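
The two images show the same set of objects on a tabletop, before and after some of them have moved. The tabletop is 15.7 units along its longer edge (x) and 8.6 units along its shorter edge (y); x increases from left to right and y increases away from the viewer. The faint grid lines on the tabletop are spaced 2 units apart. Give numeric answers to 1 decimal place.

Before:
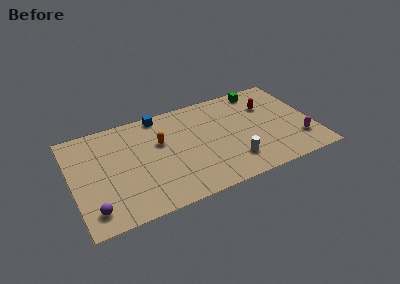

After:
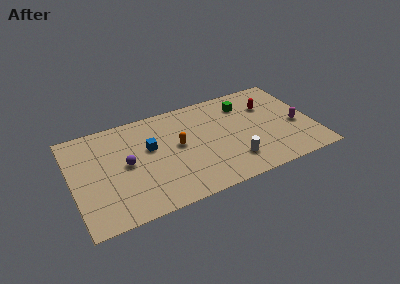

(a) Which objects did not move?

the red capsule and the white cylinder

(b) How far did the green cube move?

1.5

From (12.7, 7.6) to (11.5, 6.7), the green cube covered √(1.2² + 0.9²) ≈ 1.5 units.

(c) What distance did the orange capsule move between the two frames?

1.3

From (5.8, 5.4) to (6.9, 4.7), the orange capsule covered √(1.1² + 0.7²) ≈ 1.3 units.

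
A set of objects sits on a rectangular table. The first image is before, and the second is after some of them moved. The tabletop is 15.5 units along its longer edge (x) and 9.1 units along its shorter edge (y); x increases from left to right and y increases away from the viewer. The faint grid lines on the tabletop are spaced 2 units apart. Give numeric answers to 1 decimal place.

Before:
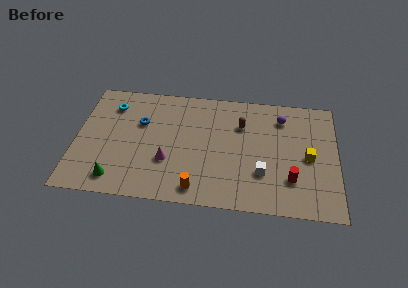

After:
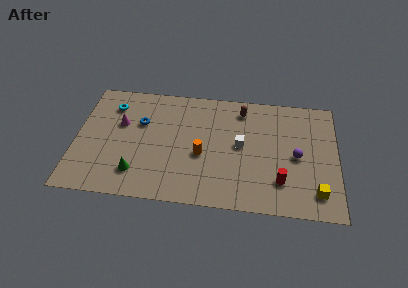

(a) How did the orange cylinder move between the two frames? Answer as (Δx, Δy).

(0.2, 2.6)

The orange cylinder was at about (7.3, 1.2) and moved to about (7.5, 3.8).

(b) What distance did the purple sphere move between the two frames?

3.0

The purple sphere moved from about (12.2, 7.2) to (13.1, 4.3), a distance of √(0.9² + 2.9²) ≈ 3.0.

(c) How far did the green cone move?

1.3

The green cone moved from about (2.5, 1.4) to (3.7, 2.0), a distance of √(1.2² + 0.6²) ≈ 1.3.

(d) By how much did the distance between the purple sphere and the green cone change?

-1.6

The distance was about 11.3 in the first image and 9.7 in the second, so they moved 1.6 units closer together.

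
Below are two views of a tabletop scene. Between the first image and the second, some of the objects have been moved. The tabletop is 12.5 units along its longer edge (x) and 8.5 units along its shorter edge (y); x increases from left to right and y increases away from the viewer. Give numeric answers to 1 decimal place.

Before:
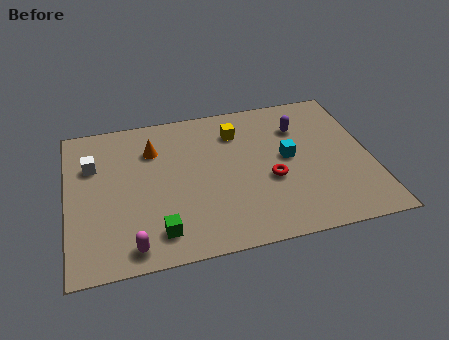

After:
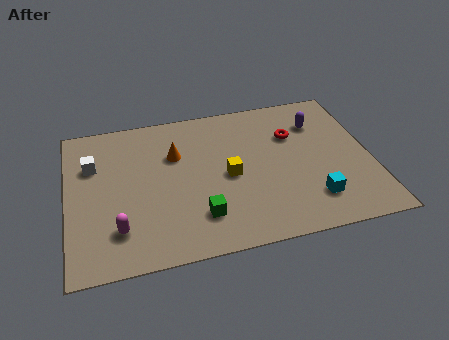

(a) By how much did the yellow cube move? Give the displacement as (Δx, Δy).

(-0.5, -2.5)

From the two frames, the yellow cube sits at roughly (7.1, 6.5) before and (6.6, 4.0) after.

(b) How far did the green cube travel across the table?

1.8

From (3.6, 1.5) to (5.3, 2.0), the green cube covered √(1.7² + 0.5²) ≈ 1.8 units.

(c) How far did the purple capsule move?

0.8

The purple capsule was near (9.7, 6.2) before and (10.5, 6.3) after, so it travelled √(0.8² + 0.1²) ≈ 0.8 units.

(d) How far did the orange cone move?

1.0

The orange cone moved from about (3.6, 6.2) to (4.5, 5.7), a distance of √(0.9² + 0.5²) ≈ 1.0.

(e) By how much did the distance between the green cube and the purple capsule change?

-1.0

They were about 7.7 units apart before and 6.7 after — 1.0 units closer together.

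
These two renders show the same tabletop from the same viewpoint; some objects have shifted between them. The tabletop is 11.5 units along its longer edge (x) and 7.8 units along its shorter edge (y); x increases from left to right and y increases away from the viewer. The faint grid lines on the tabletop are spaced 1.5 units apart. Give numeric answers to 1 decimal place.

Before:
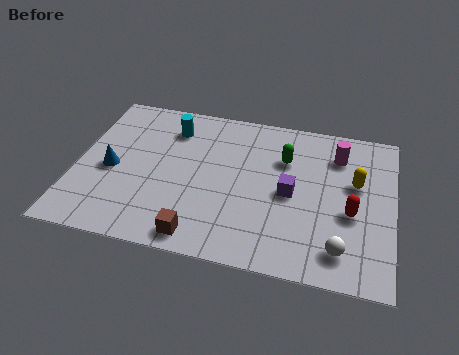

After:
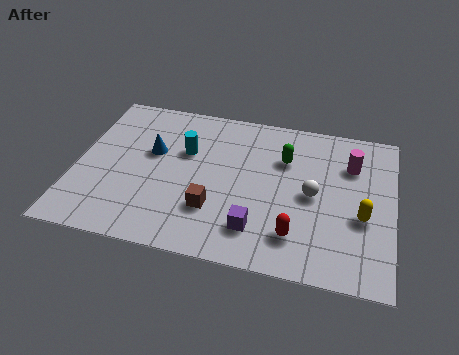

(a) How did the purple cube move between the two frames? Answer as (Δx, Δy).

(-1.1, -2.0)

The purple cube started near (7.8, 3.7) and ended near (6.7, 1.7).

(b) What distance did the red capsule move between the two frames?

2.4

The red capsule moved from about (10.0, 3.2) to (8.1, 1.7), a distance of √(1.9² + 1.5²) ≈ 2.4.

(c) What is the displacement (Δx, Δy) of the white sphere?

(-1.1, 2.4)

The white sphere was at about (9.7, 1.4) and moved to about (8.6, 3.8).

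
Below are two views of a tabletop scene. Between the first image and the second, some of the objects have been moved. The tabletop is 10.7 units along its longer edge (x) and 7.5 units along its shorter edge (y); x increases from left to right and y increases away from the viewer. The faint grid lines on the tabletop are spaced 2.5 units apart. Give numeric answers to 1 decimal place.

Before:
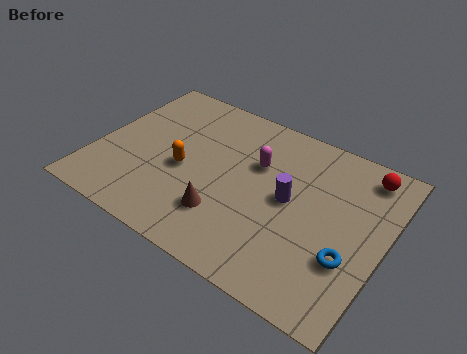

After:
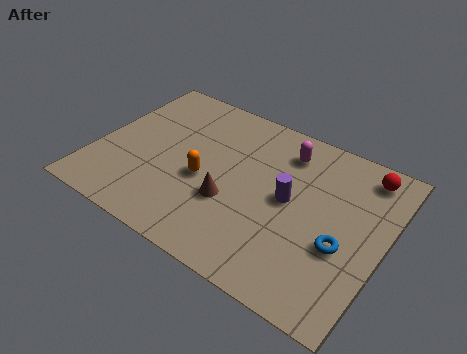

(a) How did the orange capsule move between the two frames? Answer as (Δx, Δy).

(0.8, -0.1)

From the two frames, the orange capsule sits at roughly (3.3, 3.3) before and (4.1, 3.2) after.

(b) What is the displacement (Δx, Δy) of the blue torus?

(-0.3, 0.4)

From the two frames, the blue torus sits at roughly (9.6, 2.5) before and (9.3, 2.9) after.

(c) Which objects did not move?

the purple cylinder and the red sphere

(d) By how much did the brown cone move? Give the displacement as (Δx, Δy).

(0.1, 0.7)

The brown cone was at about (5.1, 2.0) and moved to about (5.2, 2.7).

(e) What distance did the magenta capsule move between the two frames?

1.4

The magenta capsule moved from about (5.8, 4.9) to (6.7, 6.0), a distance of √(0.9² + 1.1²) ≈ 1.4.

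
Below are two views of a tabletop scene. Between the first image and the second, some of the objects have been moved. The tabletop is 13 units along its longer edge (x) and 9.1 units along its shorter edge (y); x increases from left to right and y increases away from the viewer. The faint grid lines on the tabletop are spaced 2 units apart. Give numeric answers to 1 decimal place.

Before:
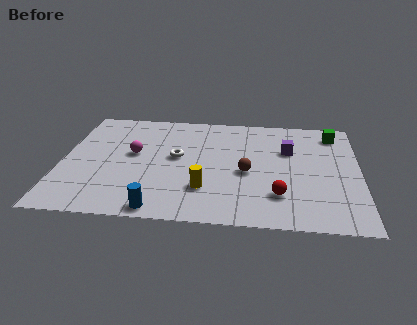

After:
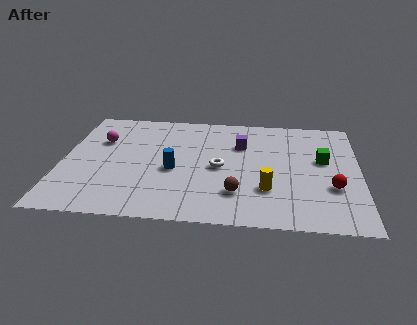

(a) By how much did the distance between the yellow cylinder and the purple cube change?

-1.2

They were about 5.0 units apart before and 3.8 after — 1.2 units closer together.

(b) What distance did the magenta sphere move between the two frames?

1.8

From (3.1, 5.1) to (1.6, 6.1), the magenta sphere covered √(1.5² + 1.0²) ≈ 1.8 units.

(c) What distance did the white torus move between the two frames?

2.0

From (5.0, 5.0) to (6.9, 4.3), the white torus covered √(1.9² + 0.7²) ≈ 2.0 units.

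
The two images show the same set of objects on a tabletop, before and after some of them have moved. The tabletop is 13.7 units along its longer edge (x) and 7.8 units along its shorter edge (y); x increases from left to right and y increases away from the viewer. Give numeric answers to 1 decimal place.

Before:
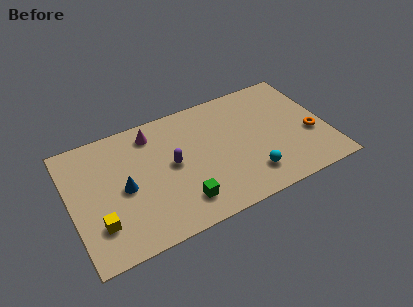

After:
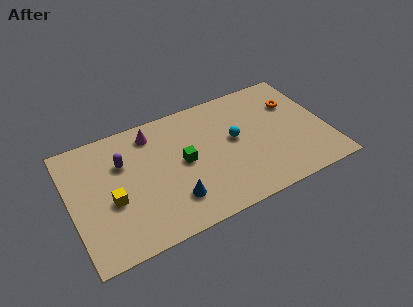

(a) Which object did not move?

the magenta cone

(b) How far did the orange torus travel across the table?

2.5

The orange torus was near (12.8, 3.0) before and (12.2, 5.4) after, so it travelled √(0.6² + 2.4²) ≈ 2.5 units.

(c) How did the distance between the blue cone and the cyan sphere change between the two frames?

-2.5

Before: roughly 6.8 units apart; after: 4.3. That's 2.5 units closer together.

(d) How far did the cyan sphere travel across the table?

2.6

The cyan sphere was near (9.3, 1.7) before and (8.8, 4.3) after, so it travelled √(0.5² + 2.6²) ≈ 2.6 units.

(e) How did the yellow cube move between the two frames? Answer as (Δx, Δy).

(0.8, 1.1)

The yellow cube was at about (1.3, 2.1) and moved to about (2.1, 3.2).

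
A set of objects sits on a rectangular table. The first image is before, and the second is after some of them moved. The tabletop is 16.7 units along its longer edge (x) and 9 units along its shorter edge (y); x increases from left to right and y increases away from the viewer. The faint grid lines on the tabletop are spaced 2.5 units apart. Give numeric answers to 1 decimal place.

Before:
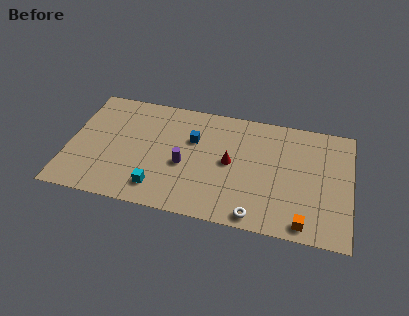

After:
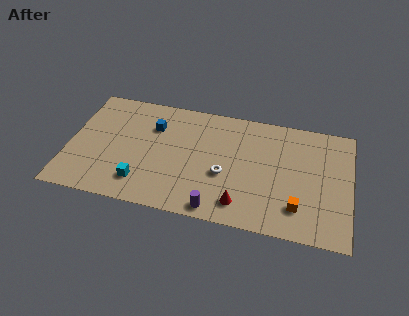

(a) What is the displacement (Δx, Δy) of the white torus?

(-2.0, 2.7)

From the two frames, the white torus sits at roughly (11.3, 0.9) before and (9.3, 3.6) after.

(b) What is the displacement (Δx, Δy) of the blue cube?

(-2.4, 0.5)

The blue cube was at about (7.3, 5.9) and moved to about (4.9, 6.4).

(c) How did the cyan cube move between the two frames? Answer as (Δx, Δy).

(-1.0, 0.2)

From the two frames, the cyan cube sits at roughly (5.5, 1.7) before and (4.5, 1.9) after.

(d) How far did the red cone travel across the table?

3.1

From (9.6, 4.6) to (10.4, 1.6), the red cone covered √(0.8² + 3.0²) ≈ 3.1 units.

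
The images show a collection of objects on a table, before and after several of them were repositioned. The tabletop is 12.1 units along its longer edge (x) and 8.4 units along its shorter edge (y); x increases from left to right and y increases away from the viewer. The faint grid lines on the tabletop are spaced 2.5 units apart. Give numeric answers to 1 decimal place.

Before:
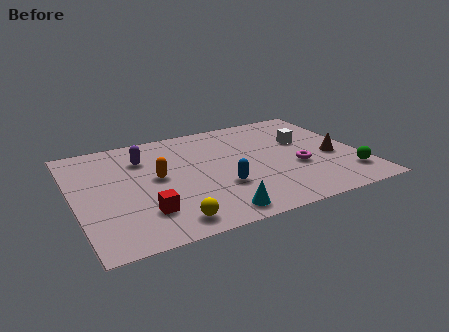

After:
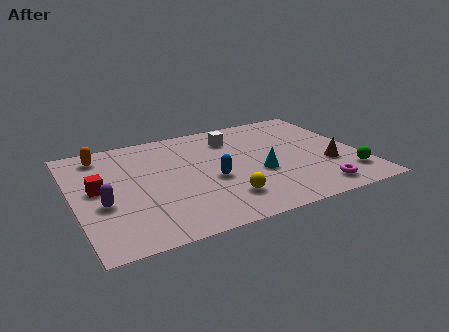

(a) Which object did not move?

the green sphere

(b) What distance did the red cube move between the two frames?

2.9

From (2.7, 2.1) to (1.0, 4.5), the red cube covered √(1.7² + 2.4²) ≈ 2.9 units.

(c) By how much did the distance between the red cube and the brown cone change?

+1.4

The distance was about 8.3 in the first image and 9.7 in the second, so they moved 1.4 units further apart.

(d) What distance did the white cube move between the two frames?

3.2

The white cube was near (9.9, 5.2) before and (7.0, 6.5) after, so it travelled √(2.9² + 1.3²) ≈ 3.2 units.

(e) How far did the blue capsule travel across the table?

0.8

The blue capsule moved from about (6.0, 2.8) to (5.7, 3.5), a distance of √(0.3² + 0.7²) ≈ 0.8.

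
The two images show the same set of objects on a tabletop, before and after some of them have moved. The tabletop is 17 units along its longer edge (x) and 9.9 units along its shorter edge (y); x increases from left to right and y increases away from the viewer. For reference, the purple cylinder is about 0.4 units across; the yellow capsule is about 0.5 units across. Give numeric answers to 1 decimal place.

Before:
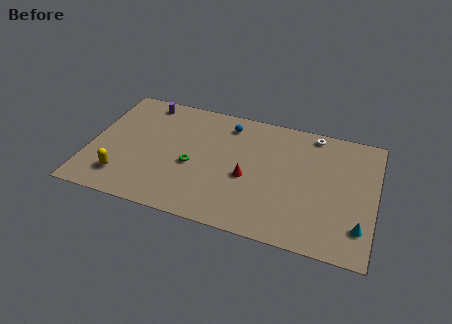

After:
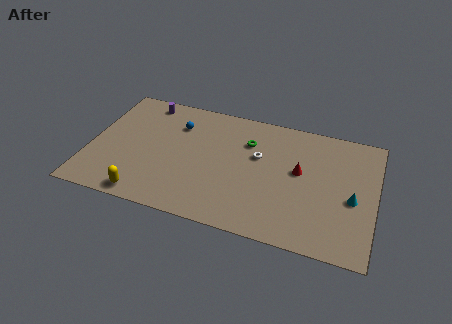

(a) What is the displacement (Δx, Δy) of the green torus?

(3.1, 2.9)

The green torus was at about (6.2, 4.2) and moved to about (9.3, 7.1).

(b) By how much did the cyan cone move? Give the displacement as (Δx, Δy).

(-0.5, 2.0)

From the two frames, the cyan cone sits at roughly (16.2, 2.3) before and (15.7, 4.3) after.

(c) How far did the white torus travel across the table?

4.2

The white torus was near (13.1, 8.9) before and (10.0, 6.1) after, so it travelled √(3.1² + 2.8²) ≈ 4.2 units.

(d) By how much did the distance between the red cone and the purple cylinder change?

+2.1

The distance was about 8.0 in the first image and 10.1 in the second, so they moved 2.1 units further apart.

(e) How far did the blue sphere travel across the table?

3.1

From (8.0, 8.2) to (5.0, 7.3), the blue sphere covered √(3.0² + 0.9²) ≈ 3.1 units.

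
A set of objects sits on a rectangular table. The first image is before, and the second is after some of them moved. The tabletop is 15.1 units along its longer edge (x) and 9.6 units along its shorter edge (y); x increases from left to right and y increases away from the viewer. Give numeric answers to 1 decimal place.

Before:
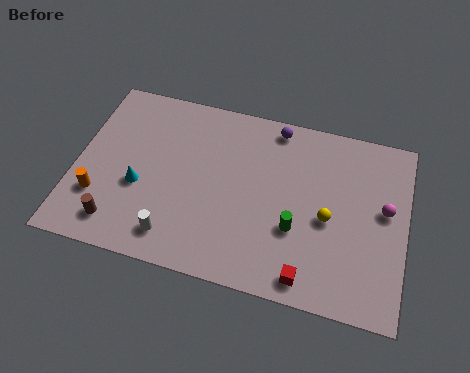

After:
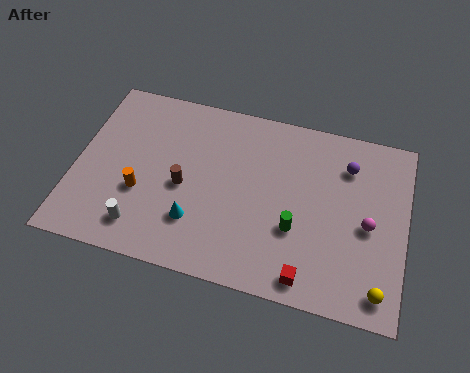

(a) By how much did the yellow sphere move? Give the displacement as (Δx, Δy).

(2.5, -3.0)

From the two frames, the yellow sphere sits at roughly (11.6, 4.3) before and (14.1, 1.3) after.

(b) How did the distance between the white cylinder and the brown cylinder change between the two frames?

+0.5

They were about 2.6 units apart before and 3.1 after — 0.5 units further apart.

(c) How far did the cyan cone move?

3.0

The cyan cone moved from about (3.0, 3.8) to (5.7, 2.6), a distance of √(2.7² + 1.2²) ≈ 3.0.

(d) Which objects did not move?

the green cylinder and the red cube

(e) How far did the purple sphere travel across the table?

3.6

The purple sphere moved from about (8.9, 8.6) to (12.3, 7.3), a distance of √(3.4² + 1.3²) ≈ 3.6.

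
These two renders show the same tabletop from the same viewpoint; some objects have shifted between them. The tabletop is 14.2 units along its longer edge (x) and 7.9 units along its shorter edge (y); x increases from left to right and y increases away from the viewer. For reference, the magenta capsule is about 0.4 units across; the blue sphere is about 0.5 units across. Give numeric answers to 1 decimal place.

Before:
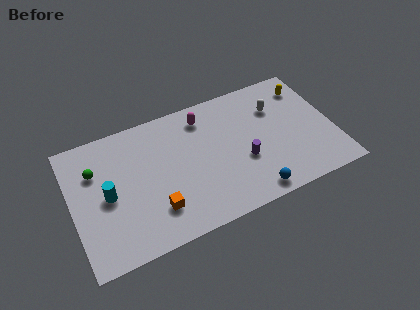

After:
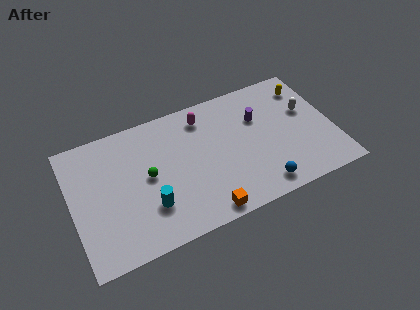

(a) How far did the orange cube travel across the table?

2.8

The orange cube was near (4.3, 2.0) before and (6.8, 0.8) after, so it travelled √(2.5² + 1.2²) ≈ 2.8 units.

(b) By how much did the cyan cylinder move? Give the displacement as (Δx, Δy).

(2.1, -1.5)

The cyan cylinder started near (1.9, 3.8) and ended near (4.0, 2.3).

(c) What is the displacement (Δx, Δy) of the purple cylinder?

(1.1, 2.3)

The purple cylinder was at about (9.2, 3.0) and moved to about (10.3, 5.3).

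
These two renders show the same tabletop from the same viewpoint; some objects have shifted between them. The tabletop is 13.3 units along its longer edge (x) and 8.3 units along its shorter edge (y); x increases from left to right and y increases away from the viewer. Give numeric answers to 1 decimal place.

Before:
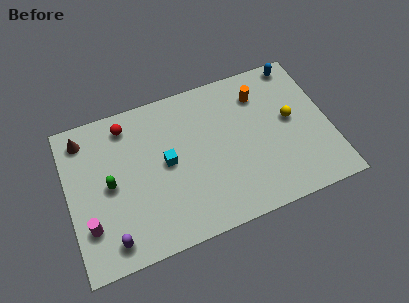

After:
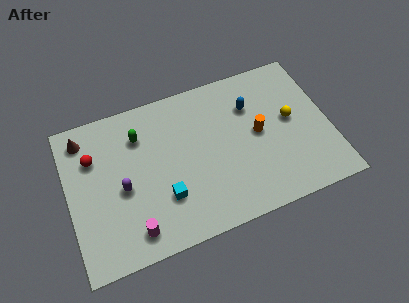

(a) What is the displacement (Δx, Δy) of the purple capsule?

(0.8, 2.5)

From the two frames, the purple capsule sits at roughly (1.9, 1.2) before and (2.7, 3.7) after.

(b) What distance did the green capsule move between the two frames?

2.7

From (2.1, 4.1) to (3.8, 6.2), the green capsule covered √(1.7² + 2.1²) ≈ 2.7 units.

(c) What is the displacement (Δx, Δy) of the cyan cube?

(-0.3, -1.8)

The cyan cube was at about (5.0, 4.3) and moved to about (4.7, 2.5).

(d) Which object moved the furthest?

the blue capsule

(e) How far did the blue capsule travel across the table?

3.1

The blue capsule was near (12.1, 7.5) before and (9.5, 5.9) after, so it travelled √(2.6² + 1.6²) ≈ 3.1 units.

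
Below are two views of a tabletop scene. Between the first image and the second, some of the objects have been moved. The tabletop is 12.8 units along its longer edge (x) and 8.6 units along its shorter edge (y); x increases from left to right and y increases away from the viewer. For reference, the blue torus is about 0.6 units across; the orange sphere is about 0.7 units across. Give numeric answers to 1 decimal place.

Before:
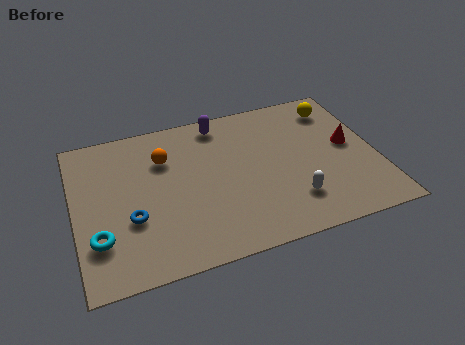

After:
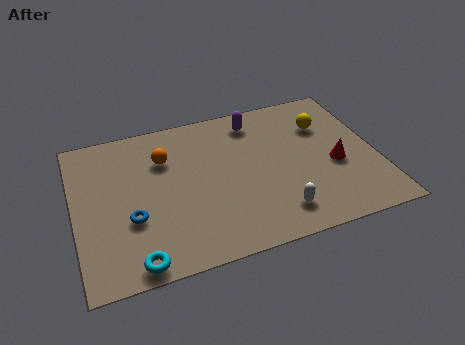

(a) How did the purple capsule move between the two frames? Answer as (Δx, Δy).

(1.5, -0.3)

From the two frames, the purple capsule sits at roughly (6.4, 7.5) before and (7.9, 7.2) after.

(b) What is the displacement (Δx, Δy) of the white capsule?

(-0.7, -0.5)

From the two frames, the white capsule sits at roughly (9.0, 2.1) before and (8.3, 1.6) after.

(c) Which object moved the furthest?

the cyan torus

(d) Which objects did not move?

the orange sphere and the blue torus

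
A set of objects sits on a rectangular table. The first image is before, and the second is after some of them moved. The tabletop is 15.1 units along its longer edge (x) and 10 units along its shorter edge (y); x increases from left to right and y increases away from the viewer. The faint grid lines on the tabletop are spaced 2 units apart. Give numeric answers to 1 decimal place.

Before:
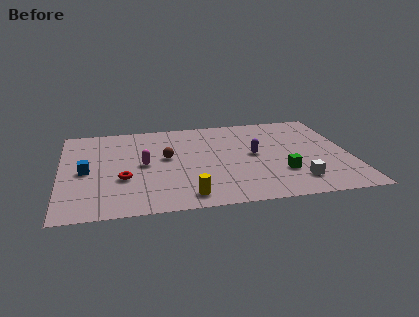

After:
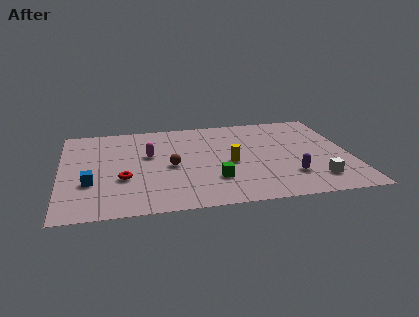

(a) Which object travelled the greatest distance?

the yellow cylinder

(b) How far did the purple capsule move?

3.1

The purple capsule was near (10.1, 5.2) before and (11.8, 2.6) after, so it travelled √(1.7² + 2.6²) ≈ 3.1 units.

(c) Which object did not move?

the red torus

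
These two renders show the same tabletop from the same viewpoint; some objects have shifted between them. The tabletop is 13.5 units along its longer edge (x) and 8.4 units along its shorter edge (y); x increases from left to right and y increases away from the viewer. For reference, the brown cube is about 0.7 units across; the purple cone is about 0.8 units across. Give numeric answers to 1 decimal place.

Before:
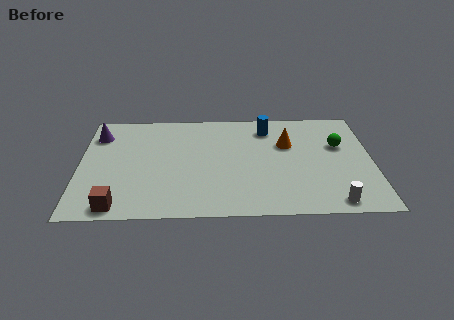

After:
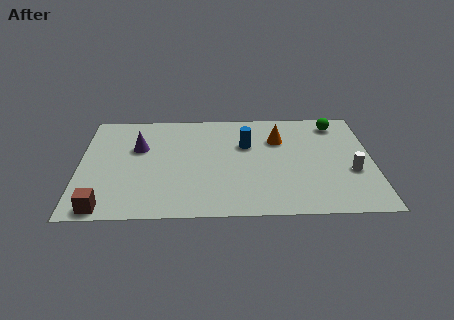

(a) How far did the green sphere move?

1.8

From (12.0, 5.3) to (11.9, 7.1), the green sphere covered √(0.1² + 1.8²) ≈ 1.8 units.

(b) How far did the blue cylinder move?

1.6

From (8.7, 6.8) to (7.7, 5.5), the blue cylinder covered √(1.0² + 1.3²) ≈ 1.6 units.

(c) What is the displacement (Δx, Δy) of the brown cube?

(-0.6, -0.1)

The brown cube was at about (1.8, 0.9) and moved to about (1.2, 0.8).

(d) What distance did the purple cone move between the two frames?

2.2

The purple cone moved from about (0.8, 6.5) to (2.7, 5.4), a distance of √(1.9² + 1.1²) ≈ 2.2.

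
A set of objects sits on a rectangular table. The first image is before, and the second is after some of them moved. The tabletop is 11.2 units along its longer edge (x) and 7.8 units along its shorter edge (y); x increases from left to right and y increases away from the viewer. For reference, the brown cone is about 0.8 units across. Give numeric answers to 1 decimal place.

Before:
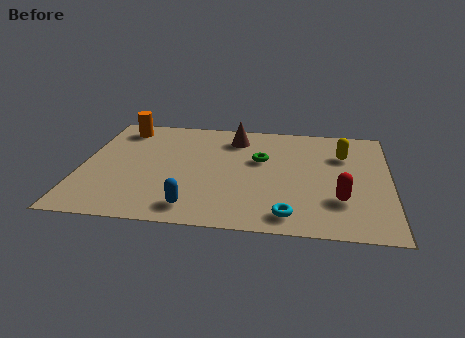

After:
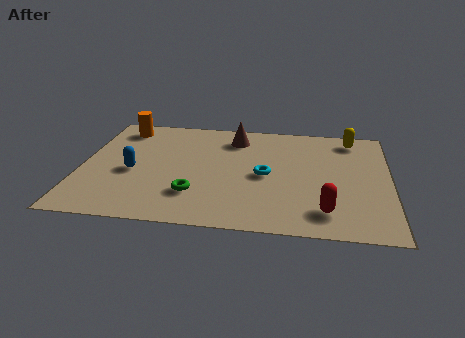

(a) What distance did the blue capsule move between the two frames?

3.2

The blue capsule moved from about (4.2, 1.2) to (1.9, 3.4), a distance of √(2.3² + 2.2²) ≈ 3.2.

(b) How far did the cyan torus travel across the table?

2.8

From (7.6, 1.1) to (6.7, 3.7), the cyan torus covered √(0.9² + 2.6²) ≈ 2.8 units.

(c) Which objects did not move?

the orange cylinder and the brown cone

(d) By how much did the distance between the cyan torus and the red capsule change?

+0.9

They were about 2.2 units apart before and 3.1 after — 0.9 units further apart.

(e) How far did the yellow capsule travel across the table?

1.2

The yellow capsule was near (9.5, 5.5) before and (9.8, 6.7) after, so it travelled √(0.3² + 1.2²) ≈ 1.2 units.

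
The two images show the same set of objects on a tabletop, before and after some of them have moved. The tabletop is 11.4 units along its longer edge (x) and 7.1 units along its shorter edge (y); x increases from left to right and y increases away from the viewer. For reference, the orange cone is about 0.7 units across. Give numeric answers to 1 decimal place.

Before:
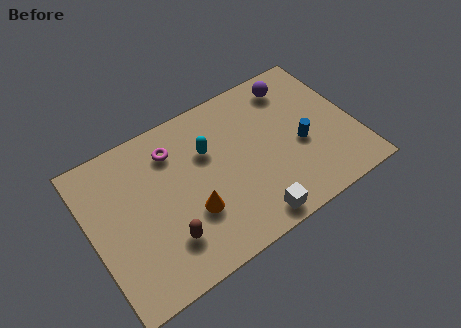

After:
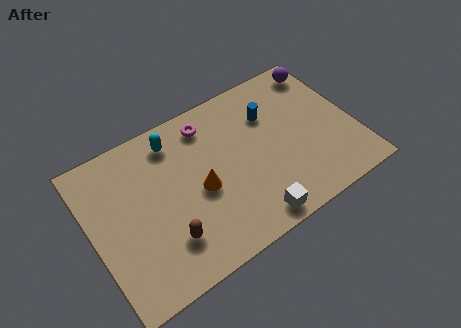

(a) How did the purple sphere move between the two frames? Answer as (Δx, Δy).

(1.4, 0.2)

From the two frames, the purple sphere sits at roughly (9.2, 5.9) before and (10.6, 6.1) after.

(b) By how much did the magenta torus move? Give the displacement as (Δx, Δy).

(1.6, 0.4)

From the two frames, the magenta torus sits at roughly (3.8, 5.5) before and (5.4, 5.9) after.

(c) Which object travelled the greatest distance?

the blue cylinder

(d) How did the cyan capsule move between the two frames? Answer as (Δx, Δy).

(-1.3, 1.2)

The cyan capsule started near (5.2, 4.7) and ended near (3.9, 5.9).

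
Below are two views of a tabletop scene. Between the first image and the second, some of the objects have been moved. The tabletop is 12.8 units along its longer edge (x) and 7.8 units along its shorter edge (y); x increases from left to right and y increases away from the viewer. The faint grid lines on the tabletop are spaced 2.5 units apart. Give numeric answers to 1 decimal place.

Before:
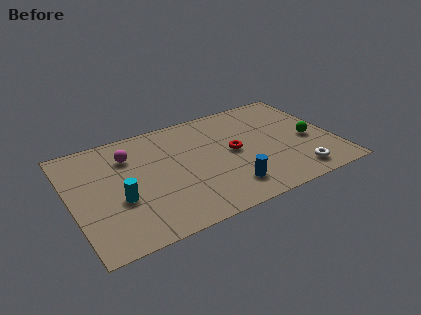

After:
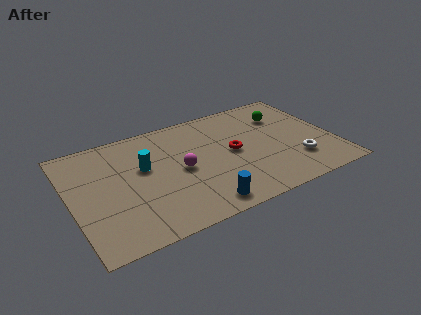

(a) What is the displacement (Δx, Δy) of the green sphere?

(-0.9, 2.3)

From the two frames, the green sphere sits at roughly (11.6, 3.4) before and (10.7, 5.7) after.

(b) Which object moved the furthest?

the magenta sphere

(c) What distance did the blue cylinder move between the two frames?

1.5

The blue cylinder was near (7.3, 1.6) before and (5.9, 1.0) after, so it travelled √(1.4² + 0.6²) ≈ 1.5 units.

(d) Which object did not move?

the red torus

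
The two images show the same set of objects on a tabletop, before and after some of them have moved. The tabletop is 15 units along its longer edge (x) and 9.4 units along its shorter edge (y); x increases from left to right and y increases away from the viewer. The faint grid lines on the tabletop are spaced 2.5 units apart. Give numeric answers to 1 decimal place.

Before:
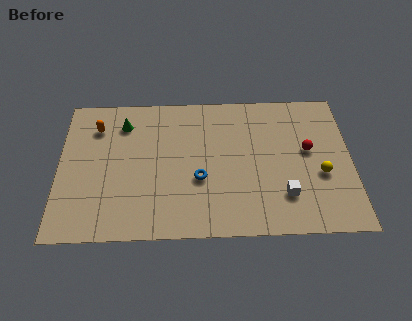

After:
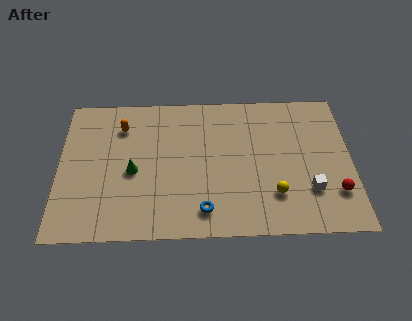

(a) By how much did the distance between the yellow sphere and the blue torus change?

-2.5

Before: roughly 6.2 units apart; after: 3.7. That's 2.5 units closer together.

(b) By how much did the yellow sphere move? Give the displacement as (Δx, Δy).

(-2.4, -1.2)

The yellow sphere started near (13.4, 3.7) and ended near (11.0, 2.5).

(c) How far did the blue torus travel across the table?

2.0

From (7.2, 3.6) to (7.4, 1.6), the blue torus covered √(0.2² + 2.0²) ≈ 2.0 units.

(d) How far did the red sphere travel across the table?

3.1

The red sphere was near (12.8, 5.3) before and (14.1, 2.5) after, so it travelled √(1.3² + 2.8²) ≈ 3.1 units.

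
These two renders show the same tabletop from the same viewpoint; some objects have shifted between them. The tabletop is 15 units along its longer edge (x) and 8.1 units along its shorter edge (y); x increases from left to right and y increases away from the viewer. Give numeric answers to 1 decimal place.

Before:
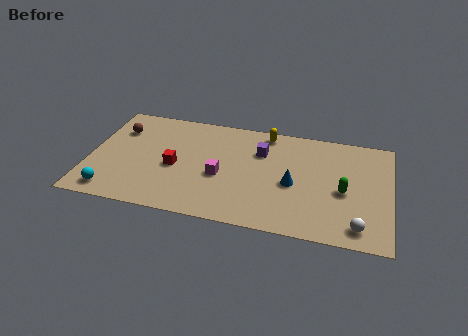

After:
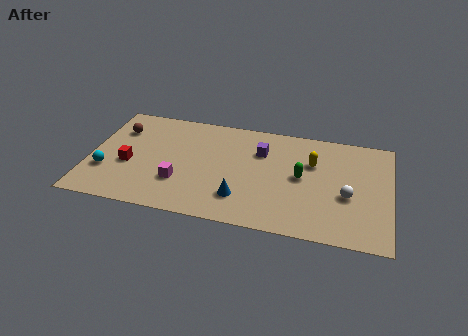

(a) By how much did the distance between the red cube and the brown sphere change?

-1.1

Before: roughly 3.8 units apart; after: 2.7. That's 1.1 units closer together.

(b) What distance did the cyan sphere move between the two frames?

1.6

The cyan sphere was near (1.3, 1.1) before and (0.9, 2.6) after, so it travelled √(0.4² + 1.5²) ≈ 1.6 units.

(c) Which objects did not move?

the brown sphere and the purple cube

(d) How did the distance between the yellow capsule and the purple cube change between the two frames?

+1.1

The distance was about 1.5 in the first image and 2.6 in the second, so they moved 1.1 units further apart.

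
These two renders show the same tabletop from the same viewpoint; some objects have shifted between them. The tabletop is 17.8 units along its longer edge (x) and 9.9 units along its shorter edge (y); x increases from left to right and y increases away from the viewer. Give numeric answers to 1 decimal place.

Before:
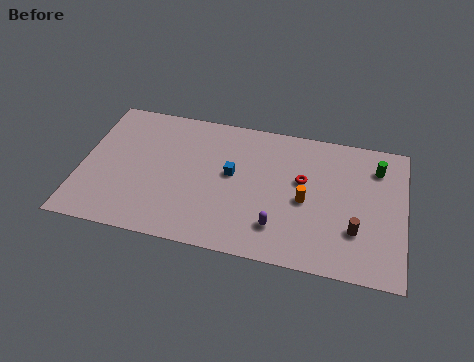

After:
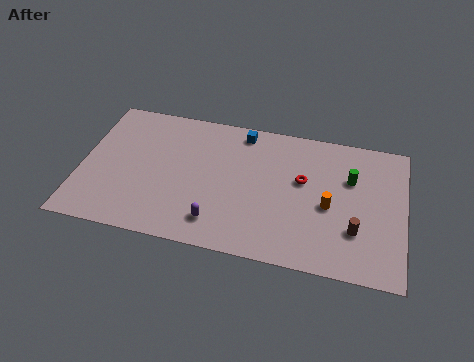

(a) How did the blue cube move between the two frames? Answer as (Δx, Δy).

(0.4, 3.2)

From the two frames, the blue cube sits at roughly (8.3, 5.5) before and (8.7, 8.7) after.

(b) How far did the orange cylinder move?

1.3

The orange cylinder moved from about (12.4, 4.5) to (13.7, 4.4), a distance of √(1.3² + 0.1²) ≈ 1.3.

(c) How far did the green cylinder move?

1.8

From (16.2, 7.7) to (14.8, 6.6), the green cylinder covered √(1.4² + 1.1²) ≈ 1.8 units.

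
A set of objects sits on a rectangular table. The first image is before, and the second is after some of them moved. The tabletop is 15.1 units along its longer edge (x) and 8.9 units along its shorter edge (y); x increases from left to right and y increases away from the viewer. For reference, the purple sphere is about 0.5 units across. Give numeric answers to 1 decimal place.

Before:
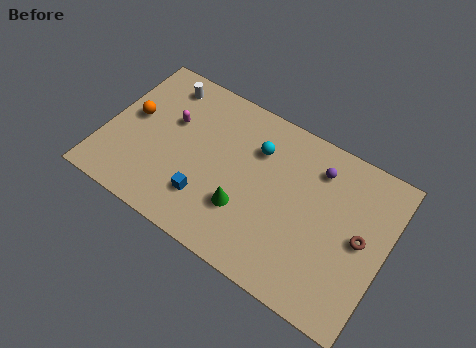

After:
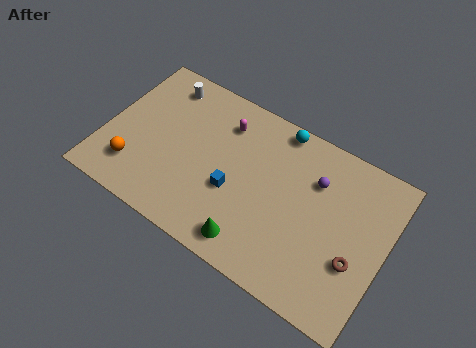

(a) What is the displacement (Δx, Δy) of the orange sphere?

(0.6, -2.8)

From the two frames, the orange sphere sits at roughly (1.3, 4.9) before and (1.9, 2.1) after.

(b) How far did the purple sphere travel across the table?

0.7

The purple sphere was near (11.1, 7.0) before and (11.1, 6.3) after, so it travelled √(0.0² + 0.7²) ≈ 0.7 units.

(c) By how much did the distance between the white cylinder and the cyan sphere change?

+0.8

They were about 5.5 units apart before and 6.3 after — 0.8 units further apart.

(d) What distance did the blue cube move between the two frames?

1.8

From (5.8, 2.3) to (7.1, 3.5), the blue cube covered √(1.3² + 1.2²) ≈ 1.8 units.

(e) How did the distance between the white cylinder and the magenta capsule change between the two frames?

+1.5

The distance was about 2.1 in the first image and 3.6 in the second, so they moved 1.5 units further apart.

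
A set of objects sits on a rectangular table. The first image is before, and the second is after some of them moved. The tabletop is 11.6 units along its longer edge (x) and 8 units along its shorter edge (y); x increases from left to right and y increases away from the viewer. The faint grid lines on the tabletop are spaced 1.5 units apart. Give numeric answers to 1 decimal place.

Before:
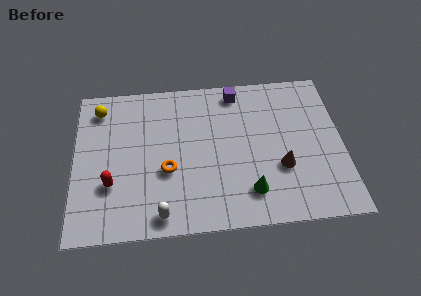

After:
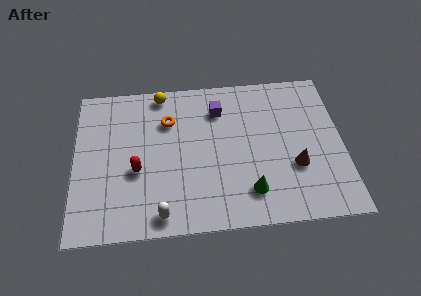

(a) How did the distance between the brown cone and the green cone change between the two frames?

+0.5

Before: roughly 1.8 units apart; after: 2.3. That's 0.5 units further apart.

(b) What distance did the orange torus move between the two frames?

2.6

The orange torus was near (4.0, 3.1) before and (4.1, 5.7) after, so it travelled √(0.1² + 2.6²) ≈ 2.6 units.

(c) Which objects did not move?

the green cone and the white capsule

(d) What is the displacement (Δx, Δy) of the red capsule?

(1.1, 0.6)

The red capsule was at about (1.6, 2.6) and moved to about (2.7, 3.2).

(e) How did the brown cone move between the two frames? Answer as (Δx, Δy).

(0.6, 0.0)

From the two frames, the brown cone sits at roughly (8.9, 2.8) before and (9.5, 2.8) after.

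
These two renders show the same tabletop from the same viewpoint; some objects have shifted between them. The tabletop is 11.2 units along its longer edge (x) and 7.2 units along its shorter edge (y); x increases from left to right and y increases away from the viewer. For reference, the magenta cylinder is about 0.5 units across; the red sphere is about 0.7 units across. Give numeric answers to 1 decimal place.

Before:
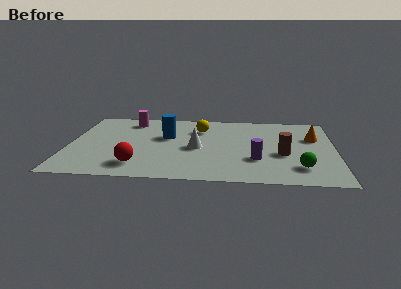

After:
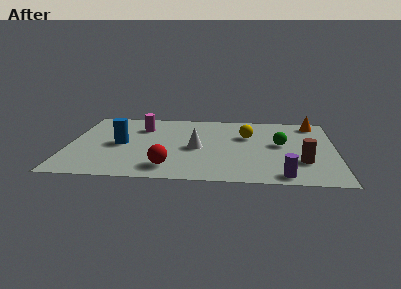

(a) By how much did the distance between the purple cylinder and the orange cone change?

+2.2

The distance was about 3.4 in the first image and 5.6 in the second, so they moved 2.2 units further apart.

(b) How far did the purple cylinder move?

1.9

From (7.9, 2.3) to (9.0, 0.8), the purple cylinder covered √(1.1² + 1.5²) ≈ 1.9 units.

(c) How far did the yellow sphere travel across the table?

2.1

The yellow sphere was near (5.5, 5.3) before and (7.5, 4.7) after, so it travelled √(2.0² + 0.6²) ≈ 2.1 units.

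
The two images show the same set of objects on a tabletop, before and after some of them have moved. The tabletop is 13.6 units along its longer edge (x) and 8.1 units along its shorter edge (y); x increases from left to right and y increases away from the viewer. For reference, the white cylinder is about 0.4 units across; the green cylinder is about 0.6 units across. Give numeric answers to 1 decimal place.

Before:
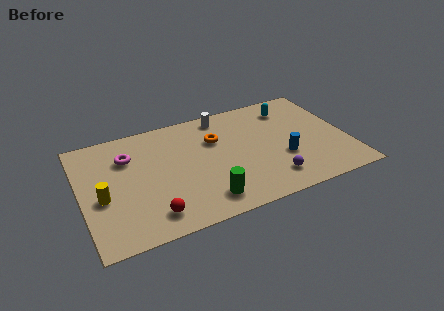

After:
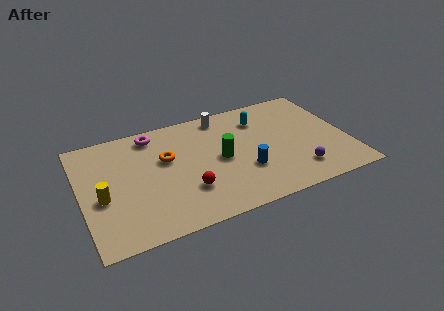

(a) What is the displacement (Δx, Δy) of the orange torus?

(-2.6, -0.5)

The orange torus was at about (7.0, 5.5) and moved to about (4.4, 5.0).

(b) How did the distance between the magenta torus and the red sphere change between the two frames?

+0.3

Before: roughly 4.5 units apart; after: 4.8. That's 0.3 units further apart.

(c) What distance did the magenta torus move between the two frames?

1.8

The magenta torus moved from about (2.5, 5.8) to (3.9, 7.0), a distance of √(1.4² + 1.2²) ≈ 1.8.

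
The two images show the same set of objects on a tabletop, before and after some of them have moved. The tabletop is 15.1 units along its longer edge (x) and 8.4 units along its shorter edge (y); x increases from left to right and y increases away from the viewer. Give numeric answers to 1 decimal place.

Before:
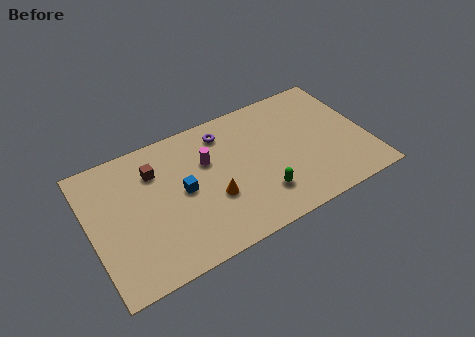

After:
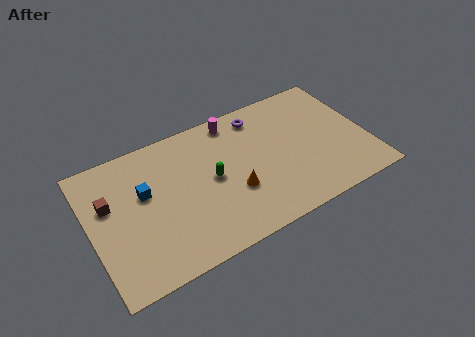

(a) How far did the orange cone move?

1.1

The orange cone was near (6.5, 3.1) before and (7.6, 3.0) after, so it travelled √(1.1² + 0.1²) ≈ 1.1 units.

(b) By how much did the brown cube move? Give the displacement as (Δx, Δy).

(-2.6, -0.9)

From the two frames, the brown cube sits at roughly (3.7, 6.2) before and (1.1, 5.3) after.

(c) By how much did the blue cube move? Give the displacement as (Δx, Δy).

(-2.0, 0.8)

The blue cube was at about (5.0, 4.3) and moved to about (3.0, 5.1).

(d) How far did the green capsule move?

3.3

From (9.0, 2.1) to (6.6, 4.3), the green capsule covered √(2.4² + 2.2²) ≈ 3.3 units.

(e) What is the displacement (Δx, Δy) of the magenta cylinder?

(1.7, 1.9)

The magenta cylinder was at about (6.5, 5.5) and moved to about (8.2, 7.4).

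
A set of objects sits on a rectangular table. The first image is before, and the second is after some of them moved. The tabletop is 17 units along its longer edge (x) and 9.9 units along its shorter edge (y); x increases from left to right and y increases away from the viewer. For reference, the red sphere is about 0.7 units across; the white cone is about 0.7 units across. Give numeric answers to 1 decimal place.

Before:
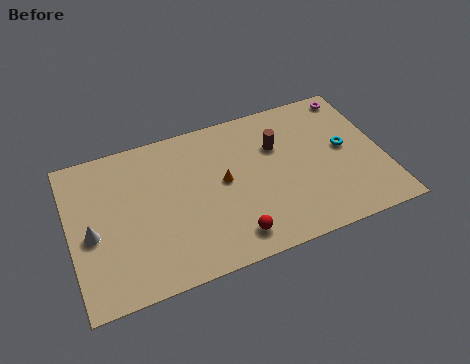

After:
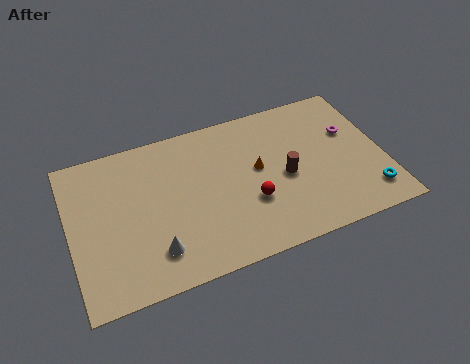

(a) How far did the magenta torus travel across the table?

2.5

The magenta torus moved from about (15.9, 8.8) to (15.4, 6.3), a distance of √(0.5² + 2.5²) ≈ 2.5.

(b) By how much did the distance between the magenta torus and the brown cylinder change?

-0.8

The distance was about 5.0 in the first image and 4.2 in the second, so they moved 0.8 units closer together.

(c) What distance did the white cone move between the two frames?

3.9

The white cone was near (1.1, 4.4) before and (4.3, 2.2) after, so it travelled √(3.2² + 2.2²) ≈ 3.9 units.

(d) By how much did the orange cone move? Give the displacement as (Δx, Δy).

(1.9, 0.2)

The orange cone started near (8.3, 5.3) and ended near (10.2, 5.5).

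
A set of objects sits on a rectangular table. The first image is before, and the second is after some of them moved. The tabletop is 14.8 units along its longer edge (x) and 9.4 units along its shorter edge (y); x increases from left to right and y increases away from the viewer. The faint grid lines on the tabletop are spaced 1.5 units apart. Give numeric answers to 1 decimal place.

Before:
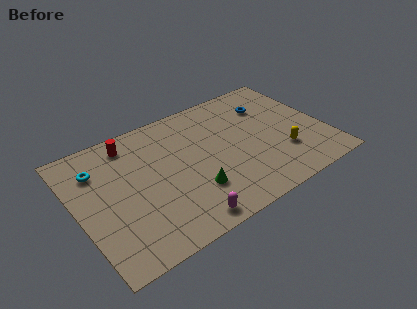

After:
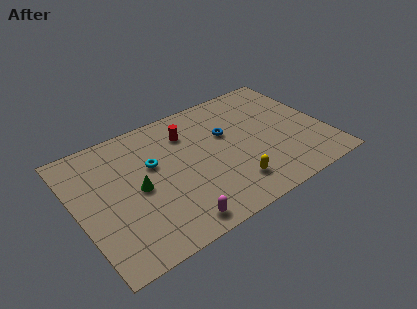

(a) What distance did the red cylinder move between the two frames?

3.4

The red cylinder was near (3.6, 8.0) before and (6.9, 7.1) after, so it travelled √(3.3² + 0.9²) ≈ 3.4 units.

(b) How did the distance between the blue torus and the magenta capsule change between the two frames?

-2.4

The distance was about 8.6 in the first image and 6.2 in the second, so they moved 2.4 units closer together.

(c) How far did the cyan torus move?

3.3

The cyan torus moved from about (1.5, 7.0) to (4.6, 5.8), a distance of √(3.1² + 1.2²) ≈ 3.3.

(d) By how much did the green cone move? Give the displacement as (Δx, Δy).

(-3.0, 1.8)

From the two frames, the green cone sits at roughly (6.5, 2.7) before and (3.5, 4.5) after.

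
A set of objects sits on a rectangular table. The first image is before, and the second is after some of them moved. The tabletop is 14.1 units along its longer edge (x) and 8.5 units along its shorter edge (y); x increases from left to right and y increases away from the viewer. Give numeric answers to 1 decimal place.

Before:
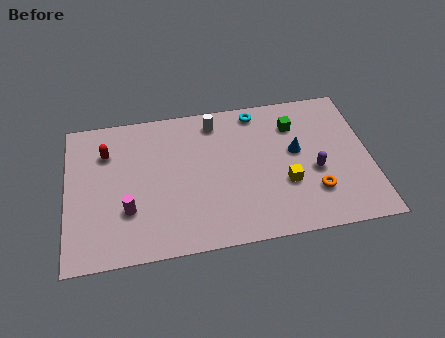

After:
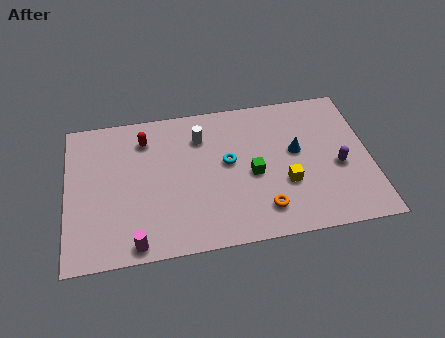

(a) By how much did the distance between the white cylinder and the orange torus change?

-1.2

Before: roughly 6.6 units apart; after: 5.4. That's 1.2 units closer together.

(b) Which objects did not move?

the blue cone and the yellow cube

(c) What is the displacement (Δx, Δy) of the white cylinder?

(-0.7, -0.8)

The white cylinder started near (7.0, 7.2) and ended near (6.3, 6.4).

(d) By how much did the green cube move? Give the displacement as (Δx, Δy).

(-2.1, -2.6)

From the two frames, the green cube sits at roughly (10.7, 6.4) before and (8.6, 3.8) after.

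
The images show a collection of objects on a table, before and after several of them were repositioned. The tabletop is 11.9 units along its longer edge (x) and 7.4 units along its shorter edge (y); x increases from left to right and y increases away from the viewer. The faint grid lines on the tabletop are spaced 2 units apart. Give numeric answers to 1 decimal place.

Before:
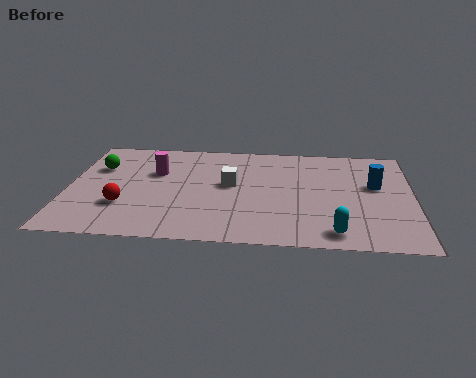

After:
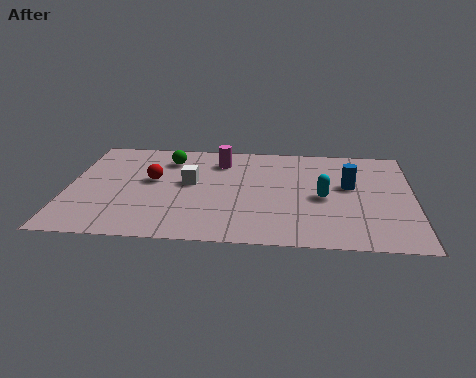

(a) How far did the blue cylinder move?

0.9

The blue cylinder was near (10.6, 4.4) before and (9.7, 4.3) after, so it travelled √(0.9² + 0.1²) ≈ 0.9 units.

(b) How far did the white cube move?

1.4

The white cube moved from about (5.6, 4.1) to (4.2, 4.1), a distance of √(1.4² + 0.0²) ≈ 1.4.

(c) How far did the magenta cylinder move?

2.4

The magenta cylinder moved from about (3.0, 4.8) to (5.2, 5.8), a distance of √(2.2² + 1.0²) ≈ 2.4.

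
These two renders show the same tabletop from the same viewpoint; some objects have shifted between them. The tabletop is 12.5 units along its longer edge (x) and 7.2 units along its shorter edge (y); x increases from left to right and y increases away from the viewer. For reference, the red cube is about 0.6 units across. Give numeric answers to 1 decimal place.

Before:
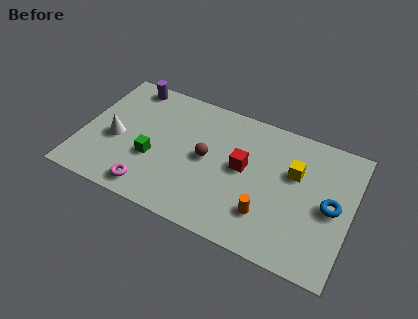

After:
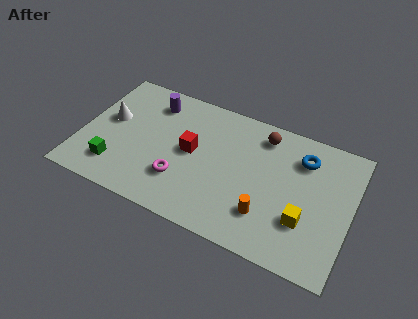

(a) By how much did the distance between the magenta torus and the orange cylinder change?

-1.4

Before: roughly 5.4 units apart; after: 4.0. That's 1.4 units closer together.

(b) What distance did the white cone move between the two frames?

1.1

The white cone was near (1.6, 3.1) before and (1.2, 4.1) after, so it travelled √(0.4² + 1.0²) ≈ 1.1 units.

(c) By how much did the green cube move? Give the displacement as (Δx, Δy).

(-1.6, -1.1)

The green cube started near (3.4, 2.7) and ended near (1.8, 1.6).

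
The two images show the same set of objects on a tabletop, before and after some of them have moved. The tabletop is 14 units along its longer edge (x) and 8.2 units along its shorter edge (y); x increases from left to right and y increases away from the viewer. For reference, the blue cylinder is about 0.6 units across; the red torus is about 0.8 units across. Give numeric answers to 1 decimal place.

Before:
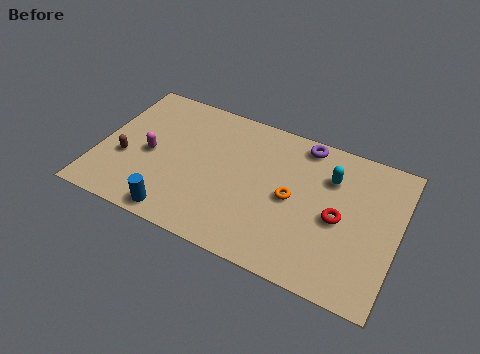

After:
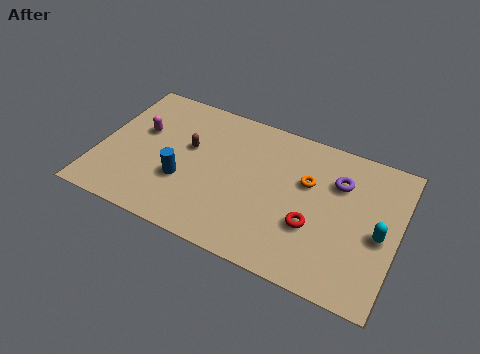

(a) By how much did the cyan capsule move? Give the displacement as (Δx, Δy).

(2.5, -2.2)

The cyan capsule was at about (10.7, 5.9) and moved to about (13.2, 3.7).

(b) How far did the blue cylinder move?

2.0

From (4.1, 0.9) to (4.1, 2.9), the blue cylinder covered √(0.0² + 2.0²) ≈ 2.0 units.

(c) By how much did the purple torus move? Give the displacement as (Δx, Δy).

(1.8, -1.5)

The purple torus was at about (9.3, 7.3) and moved to about (11.1, 5.8).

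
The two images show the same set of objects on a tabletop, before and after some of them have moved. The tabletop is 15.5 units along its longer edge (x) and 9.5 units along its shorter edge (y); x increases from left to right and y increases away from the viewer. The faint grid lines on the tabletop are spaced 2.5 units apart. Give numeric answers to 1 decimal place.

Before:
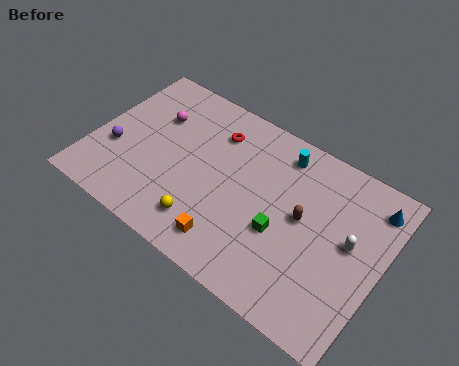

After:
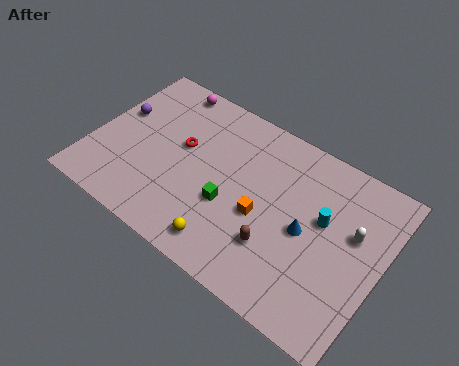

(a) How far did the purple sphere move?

2.2

The purple sphere moved from about (1.3, 3.5) to (1.0, 5.7), a distance of √(0.3² + 2.2²) ≈ 2.2.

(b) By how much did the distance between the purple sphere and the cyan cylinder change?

+1.9

They were about 9.4 units apart before and 11.3 after — 1.9 units further apart.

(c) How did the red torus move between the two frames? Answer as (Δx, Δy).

(-1.5, -1.8)

From the two frames, the red torus sits at roughly (6.1, 7.3) before and (4.6, 5.5) after.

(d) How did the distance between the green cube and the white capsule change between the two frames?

+3.0

Before: roughly 3.7 units apart; after: 6.7. That's 3.0 units further apart.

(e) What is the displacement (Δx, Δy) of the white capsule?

(0.1, 0.6)

The white capsule was at about (13.8, 5.2) and moved to about (13.9, 5.8).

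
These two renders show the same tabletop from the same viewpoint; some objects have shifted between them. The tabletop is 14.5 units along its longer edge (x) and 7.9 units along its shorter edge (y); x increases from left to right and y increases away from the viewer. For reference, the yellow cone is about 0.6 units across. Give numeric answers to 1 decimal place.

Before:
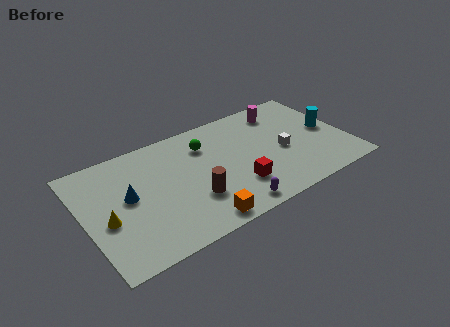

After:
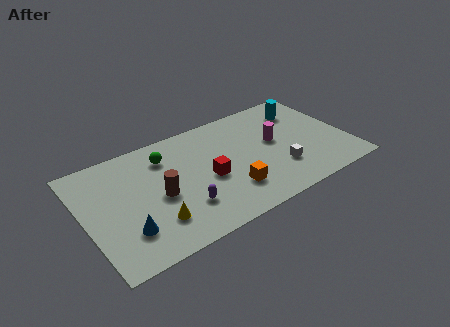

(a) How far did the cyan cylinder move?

2.4

The cyan cylinder moved from about (13.6, 4.0) to (12.5, 6.1), a distance of √(1.1² + 2.1²) ≈ 2.4.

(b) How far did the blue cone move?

2.2

From (2.4, 4.3) to (2.0, 2.1), the blue cone covered √(0.4² + 2.2²) ≈ 2.2 units.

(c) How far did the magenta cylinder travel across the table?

2.2

The magenta cylinder moved from about (11.4, 6.5) to (10.6, 4.4), a distance of √(0.8² + 2.1²) ≈ 2.2.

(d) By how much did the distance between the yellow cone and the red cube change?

-3.6

The distance was about 7.1 in the first image and 3.5 in the second, so they moved 3.6 units closer together.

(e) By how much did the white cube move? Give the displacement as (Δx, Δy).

(-0.4, -1.2)

The white cube was at about (10.9, 3.5) and moved to about (10.5, 2.3).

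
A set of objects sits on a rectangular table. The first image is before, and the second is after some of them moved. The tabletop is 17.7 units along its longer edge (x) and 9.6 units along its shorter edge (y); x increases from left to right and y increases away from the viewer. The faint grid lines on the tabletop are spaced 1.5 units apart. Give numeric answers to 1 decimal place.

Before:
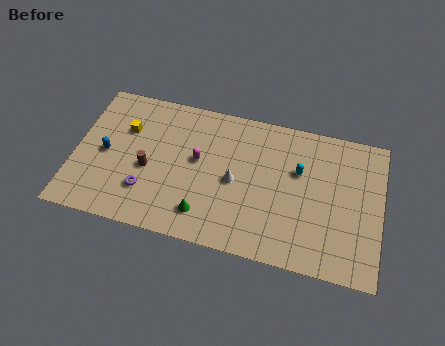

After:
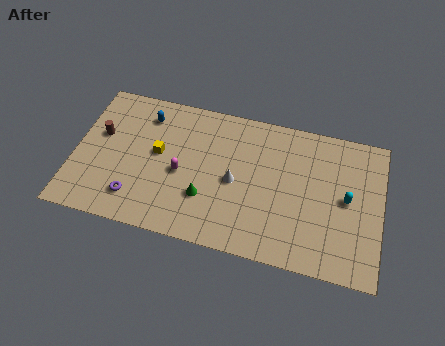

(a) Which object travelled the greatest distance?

the blue capsule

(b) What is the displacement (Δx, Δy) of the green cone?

(0.0, 1.1)

The green cone was at about (7.7, 1.9) and moved to about (7.7, 3.0).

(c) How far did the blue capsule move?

3.7

The blue capsule moved from about (1.8, 4.6) to (3.9, 7.7), a distance of √(2.1² + 3.1²) ≈ 3.7.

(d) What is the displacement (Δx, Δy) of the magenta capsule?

(-0.9, -1.1)

The magenta capsule started near (7.1, 5.4) and ended near (6.2, 4.3).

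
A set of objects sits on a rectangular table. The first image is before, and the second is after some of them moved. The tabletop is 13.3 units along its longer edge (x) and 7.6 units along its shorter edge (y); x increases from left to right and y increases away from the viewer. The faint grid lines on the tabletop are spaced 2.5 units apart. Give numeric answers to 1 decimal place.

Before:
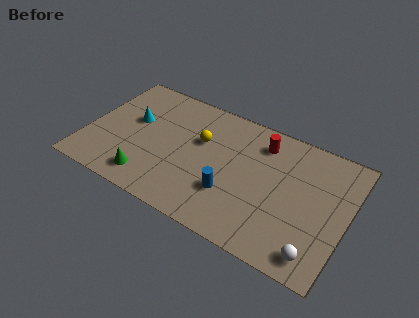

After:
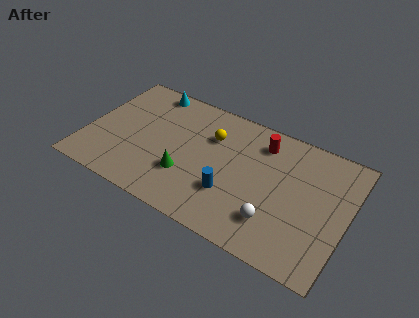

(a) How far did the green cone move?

2.1

The green cone moved from about (3.5, 1.3) to (5.3, 2.4), a distance of √(1.8² + 1.1²) ≈ 2.1.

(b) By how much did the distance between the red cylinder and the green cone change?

-2.1

They were about 7.1 units apart before and 5.0 after — 2.1 units closer together.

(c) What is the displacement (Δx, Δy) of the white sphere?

(-2.2, 0.8)

The white sphere started near (12.1, 1.1) and ended near (9.9, 1.9).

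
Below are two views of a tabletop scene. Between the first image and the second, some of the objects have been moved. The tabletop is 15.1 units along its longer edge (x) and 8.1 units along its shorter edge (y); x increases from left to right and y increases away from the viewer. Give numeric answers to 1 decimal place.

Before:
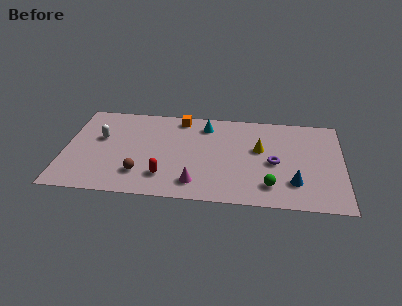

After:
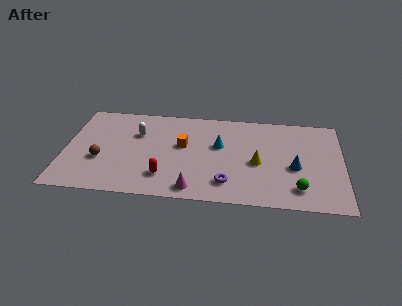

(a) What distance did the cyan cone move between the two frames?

1.9

The cyan cone was near (7.6, 6.6) before and (8.4, 4.9) after, so it travelled √(0.8² + 1.7²) ≈ 1.9 units.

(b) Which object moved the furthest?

the purple torus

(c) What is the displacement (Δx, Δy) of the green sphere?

(1.5, -0.1)

The green sphere started near (11.2, 1.7) and ended near (12.7, 1.6).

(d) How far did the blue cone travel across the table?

1.3

From (12.5, 2.1) to (12.5, 3.4), the blue cone covered √(0.0² + 1.3²) ≈ 1.3 units.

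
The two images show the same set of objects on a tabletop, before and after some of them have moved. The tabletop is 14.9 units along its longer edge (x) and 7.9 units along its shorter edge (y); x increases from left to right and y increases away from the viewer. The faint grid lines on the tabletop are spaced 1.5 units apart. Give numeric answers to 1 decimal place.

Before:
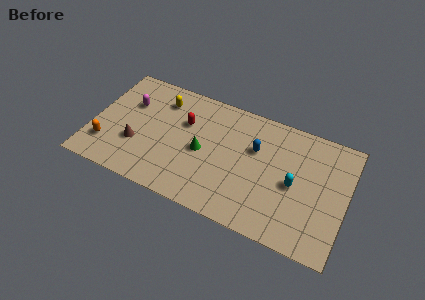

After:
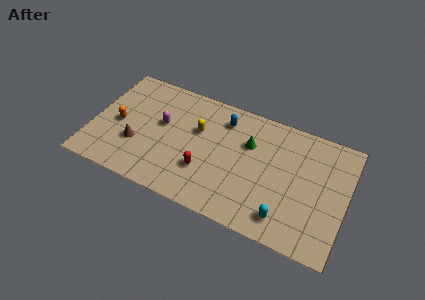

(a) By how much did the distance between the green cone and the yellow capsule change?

-0.7

Before: roughly 3.7 units apart; after: 3.0. That's 0.7 units closer together.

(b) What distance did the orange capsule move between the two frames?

1.8

From (1.0, 2.0) to (1.5, 3.7), the orange capsule covered √(0.5² + 1.7²) ≈ 1.8 units.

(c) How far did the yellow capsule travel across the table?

2.6

The yellow capsule moved from about (3.8, 6.2) to (6.1, 5.0), a distance of √(2.3² + 1.2²) ≈ 2.6.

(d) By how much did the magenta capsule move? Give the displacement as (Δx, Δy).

(2.0, -0.7)

The magenta capsule was at about (2.0, 5.3) and moved to about (4.0, 4.6).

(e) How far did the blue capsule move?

2.3

The blue capsule was near (9.5, 5.1) before and (7.5, 6.3) after, so it travelled √(2.0² + 1.2²) ≈ 2.3 units.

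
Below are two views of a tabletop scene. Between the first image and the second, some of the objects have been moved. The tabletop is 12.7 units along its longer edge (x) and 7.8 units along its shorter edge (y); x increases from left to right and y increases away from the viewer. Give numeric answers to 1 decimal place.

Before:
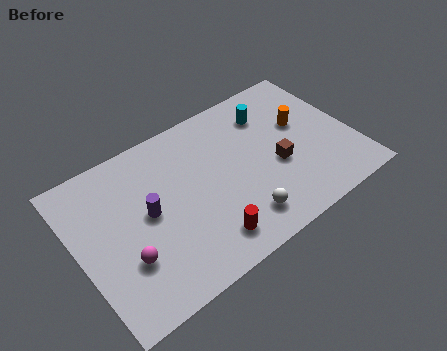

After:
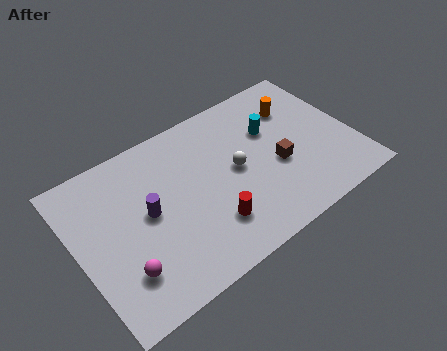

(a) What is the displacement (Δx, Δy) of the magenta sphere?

(-0.2, -0.5)

The magenta sphere started near (1.9, 2.5) and ended near (1.7, 2.0).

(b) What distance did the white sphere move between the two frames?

2.5

The white sphere moved from about (7.0, 1.5) to (7.3, 4.0), a distance of √(0.3² + 2.5²) ≈ 2.5.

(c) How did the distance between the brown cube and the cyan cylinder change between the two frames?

-0.9

They were about 2.8 units apart before and 1.9 after — 0.9 units closer together.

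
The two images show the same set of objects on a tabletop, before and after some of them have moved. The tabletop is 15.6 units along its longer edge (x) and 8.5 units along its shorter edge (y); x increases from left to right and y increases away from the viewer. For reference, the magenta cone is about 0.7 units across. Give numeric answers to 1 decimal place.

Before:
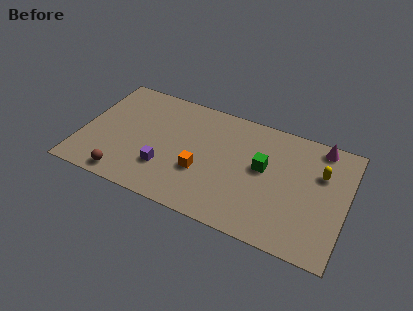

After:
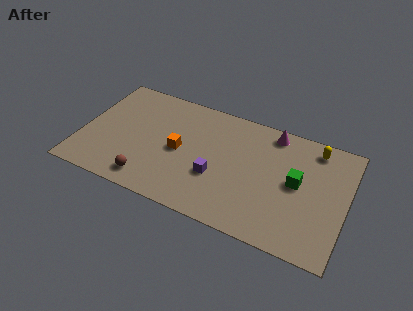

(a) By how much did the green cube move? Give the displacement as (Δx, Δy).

(2.0, -0.3)

The green cube was at about (10.7, 4.8) and moved to about (12.7, 4.5).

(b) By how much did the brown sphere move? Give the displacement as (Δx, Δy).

(1.4, 0.3)

From the two frames, the brown sphere sits at roughly (2.9, 1.0) before and (4.3, 1.3) after.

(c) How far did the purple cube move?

3.1

The purple cube moved from about (5.1, 2.5) to (8.1, 3.1), a distance of √(3.0² + 0.6²) ≈ 3.1.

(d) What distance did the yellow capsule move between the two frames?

1.7

The yellow capsule was near (14.0, 5.7) before and (13.5, 7.3) after, so it travelled √(0.5² + 1.6²) ≈ 1.7 units.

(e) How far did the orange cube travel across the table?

1.7

The orange cube moved from about (7.2, 3.1) to (5.8, 4.1), a distance of √(1.4² + 1.0²) ≈ 1.7.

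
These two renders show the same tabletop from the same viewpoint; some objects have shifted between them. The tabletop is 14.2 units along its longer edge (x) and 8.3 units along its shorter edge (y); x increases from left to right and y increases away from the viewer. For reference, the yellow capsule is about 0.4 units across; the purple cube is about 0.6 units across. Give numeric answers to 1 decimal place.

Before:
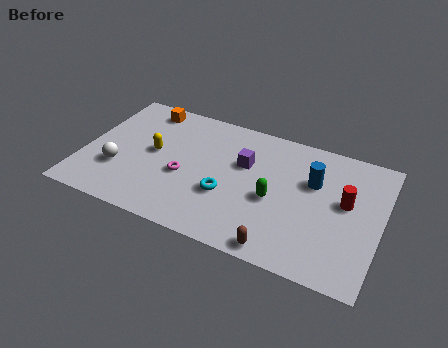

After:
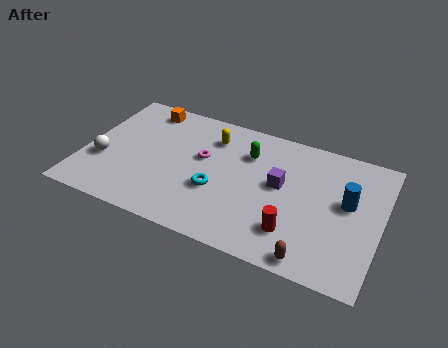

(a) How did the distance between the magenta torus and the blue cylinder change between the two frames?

+0.7

Before: roughly 6.3 units apart; after: 7.0. That's 0.7 units further apart.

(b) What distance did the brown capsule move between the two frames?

1.5

From (9.8, 0.8) to (11.3, 0.8), the brown capsule covered √(1.5² + 0.0²) ≈ 1.5 units.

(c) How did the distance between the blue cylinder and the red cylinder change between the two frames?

+1.8

They were about 1.7 units apart before and 3.5 after — 1.8 units further apart.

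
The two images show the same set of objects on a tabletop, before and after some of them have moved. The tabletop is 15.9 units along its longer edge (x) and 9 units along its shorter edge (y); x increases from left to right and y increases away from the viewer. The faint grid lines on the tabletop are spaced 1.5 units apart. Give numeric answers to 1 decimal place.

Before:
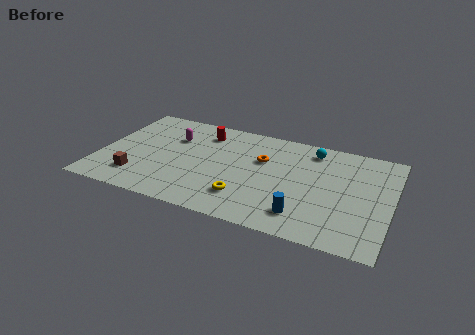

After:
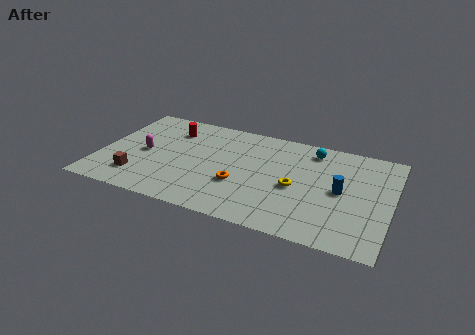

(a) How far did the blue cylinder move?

3.2

From (11.4, 1.8) to (13.2, 4.5), the blue cylinder covered √(1.8² + 2.7²) ≈ 3.2 units.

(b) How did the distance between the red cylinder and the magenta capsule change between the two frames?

+1.0

They were about 1.9 units apart before and 2.9 after — 1.0 units further apart.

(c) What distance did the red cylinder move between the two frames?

1.8

The red cylinder was near (5.4, 7.2) before and (3.6, 6.9) after, so it travelled √(1.8² + 0.3²) ≈ 1.8 units.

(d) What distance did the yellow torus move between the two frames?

3.2

The yellow torus was near (8.2, 2.2) before and (10.8, 4.0) after, so it travelled √(2.6² + 1.8²) ≈ 3.2 units.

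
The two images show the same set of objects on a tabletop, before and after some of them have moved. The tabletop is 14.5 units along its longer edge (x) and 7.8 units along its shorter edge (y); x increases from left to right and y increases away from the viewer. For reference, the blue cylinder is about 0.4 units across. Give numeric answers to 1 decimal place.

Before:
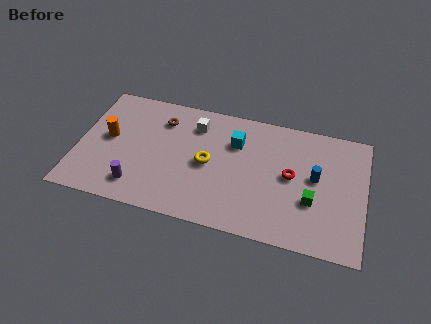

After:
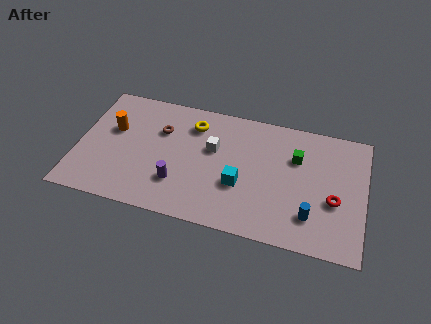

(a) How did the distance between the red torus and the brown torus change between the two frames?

+2.2

They were about 7.0 units apart before and 9.2 after — 2.2 units further apart.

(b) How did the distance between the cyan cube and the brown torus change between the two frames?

+1.0

Before: roughly 3.8 units apart; after: 4.8. That's 1.0 units further apart.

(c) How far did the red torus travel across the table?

2.4

From (10.8, 4.1) to (13.0, 3.1), the red torus covered √(2.2² + 1.0²) ≈ 2.4 units.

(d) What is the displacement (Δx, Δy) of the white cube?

(1.0, -1.3)

From the two frames, the white cube sits at roughly (5.8, 6.1) before and (6.8, 4.8) after.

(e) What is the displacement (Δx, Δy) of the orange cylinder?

(0.2, 0.6)

The orange cylinder started near (1.5, 4.2) and ended near (1.7, 4.8).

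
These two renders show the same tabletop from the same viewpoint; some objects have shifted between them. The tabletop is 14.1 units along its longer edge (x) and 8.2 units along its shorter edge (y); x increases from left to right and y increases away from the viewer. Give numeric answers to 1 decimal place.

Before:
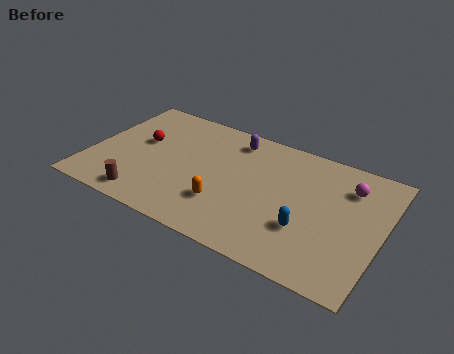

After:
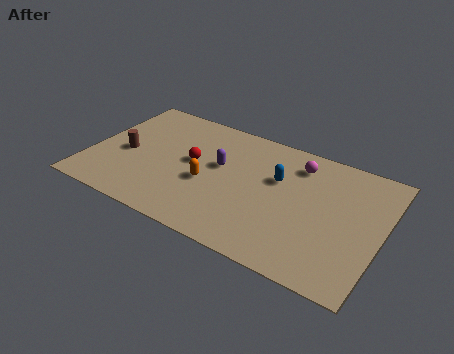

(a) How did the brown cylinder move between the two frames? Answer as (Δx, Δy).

(-1.4, 2.6)

The brown cylinder was at about (3.1, 1.1) and moved to about (1.7, 3.7).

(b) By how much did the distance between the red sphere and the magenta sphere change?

-4.8

They were about 10.1 units apart before and 5.3 after — 4.8 units closer together.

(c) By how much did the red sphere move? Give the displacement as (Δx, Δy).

(2.6, -0.3)

From the two frames, the red sphere sits at roughly (2.3, 4.8) before and (4.9, 4.5) after.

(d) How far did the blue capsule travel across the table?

3.0

The blue capsule was near (10.7, 2.7) before and (9.0, 5.2) after, so it travelled √(1.7² + 2.5²) ≈ 3.0 units.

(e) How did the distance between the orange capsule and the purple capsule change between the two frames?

-3.0

They were about 4.5 units apart before and 1.5 after — 3.0 units closer together.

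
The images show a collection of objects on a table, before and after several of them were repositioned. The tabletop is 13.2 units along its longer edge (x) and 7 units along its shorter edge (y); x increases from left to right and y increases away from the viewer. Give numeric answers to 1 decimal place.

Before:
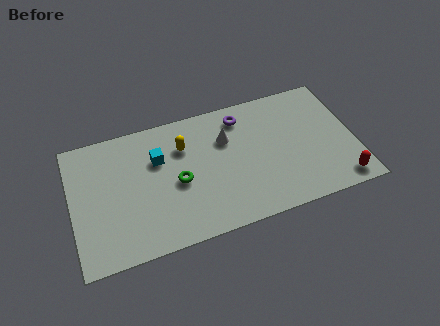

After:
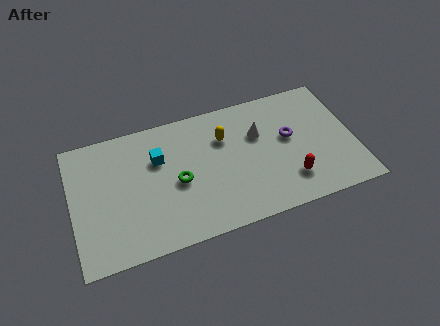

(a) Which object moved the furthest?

the purple torus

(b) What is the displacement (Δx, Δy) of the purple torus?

(2.1, -1.8)

The purple torus started near (8.1, 5.8) and ended near (10.2, 4.0).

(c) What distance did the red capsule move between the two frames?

2.4

The red capsule was near (12.3, 0.9) before and (10.0, 1.7) after, so it travelled √(2.3² + 0.8²) ≈ 2.4 units.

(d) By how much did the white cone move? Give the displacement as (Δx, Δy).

(1.5, -0.2)

The white cone started near (7.3, 4.8) and ended near (8.8, 4.6).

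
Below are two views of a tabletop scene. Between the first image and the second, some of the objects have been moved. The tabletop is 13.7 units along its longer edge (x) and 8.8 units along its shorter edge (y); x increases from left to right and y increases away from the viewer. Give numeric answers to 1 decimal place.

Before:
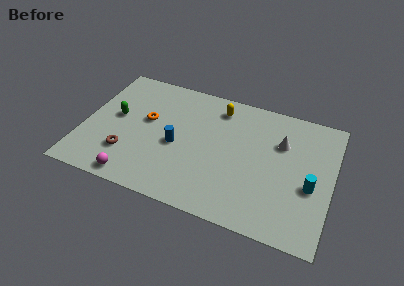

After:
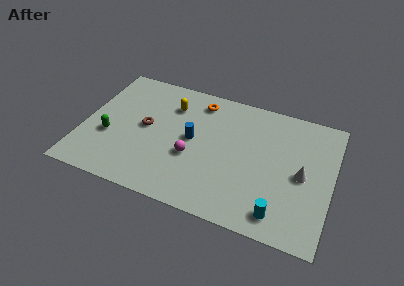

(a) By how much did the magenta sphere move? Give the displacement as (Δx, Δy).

(2.9, 2.5)

From the two frames, the magenta sphere sits at roughly (3.2, 0.9) before and (6.1, 3.4) after.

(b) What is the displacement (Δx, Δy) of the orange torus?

(2.7, 2.3)

The orange torus was at about (3.4, 5.1) and moved to about (6.1, 7.4).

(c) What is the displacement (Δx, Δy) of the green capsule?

(-0.2, -1.5)

From the two frames, the green capsule sits at roughly (1.7, 4.8) before and (1.5, 3.3) after.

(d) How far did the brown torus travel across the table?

2.3

From (2.6, 2.4) to (3.4, 4.6), the brown torus covered √(0.8² + 2.2²) ≈ 2.3 units.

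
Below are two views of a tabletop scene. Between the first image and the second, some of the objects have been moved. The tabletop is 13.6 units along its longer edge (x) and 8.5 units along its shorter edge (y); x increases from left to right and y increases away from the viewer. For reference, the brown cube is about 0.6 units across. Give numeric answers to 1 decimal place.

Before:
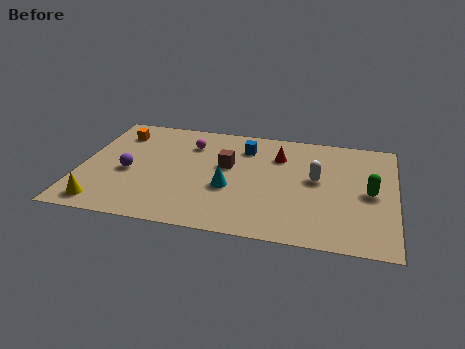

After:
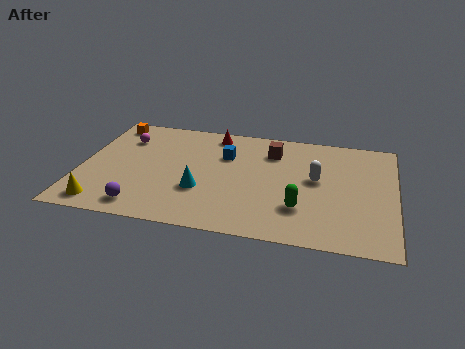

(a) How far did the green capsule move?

3.4

From (12.5, 4.1) to (9.6, 2.4), the green capsule covered √(2.9² + 1.7²) ≈ 3.4 units.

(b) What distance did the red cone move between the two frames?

3.1

The red cone was near (8.5, 6.2) before and (5.6, 7.4) after, so it travelled √(2.9² + 1.2²) ≈ 3.1 units.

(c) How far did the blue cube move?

1.1

From (7.0, 6.6) to (6.2, 5.8), the blue cube covered √(0.8² + 0.8²) ≈ 1.1 units.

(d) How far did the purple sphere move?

2.6

The purple sphere was near (2.1, 3.7) before and (2.9, 1.2) after, so it travelled √(0.8² + 2.5²) ≈ 2.6 units.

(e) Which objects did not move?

the white capsule and the yellow cone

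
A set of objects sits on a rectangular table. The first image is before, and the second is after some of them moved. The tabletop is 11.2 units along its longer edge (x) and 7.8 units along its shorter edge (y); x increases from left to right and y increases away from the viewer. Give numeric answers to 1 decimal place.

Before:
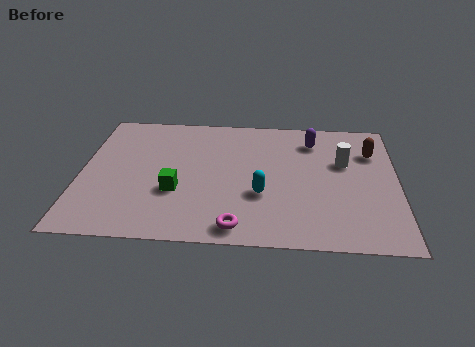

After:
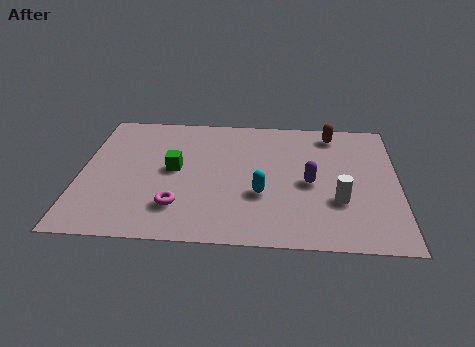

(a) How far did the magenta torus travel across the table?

2.3

From (5.6, 0.9) to (3.5, 1.9), the magenta torus covered √(2.1² + 1.0²) ≈ 2.3 units.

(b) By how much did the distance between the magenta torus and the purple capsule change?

-1.0

They were about 5.9 units apart before and 4.9 after — 1.0 units closer together.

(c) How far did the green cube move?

1.3

From (3.4, 2.8) to (3.3, 4.1), the green cube covered √(0.1² + 1.3²) ≈ 1.3 units.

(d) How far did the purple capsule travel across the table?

2.6

The purple capsule was near (8.2, 6.2) before and (8.1, 3.6) after, so it travelled √(0.1² + 2.6²) ≈ 2.6 units.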